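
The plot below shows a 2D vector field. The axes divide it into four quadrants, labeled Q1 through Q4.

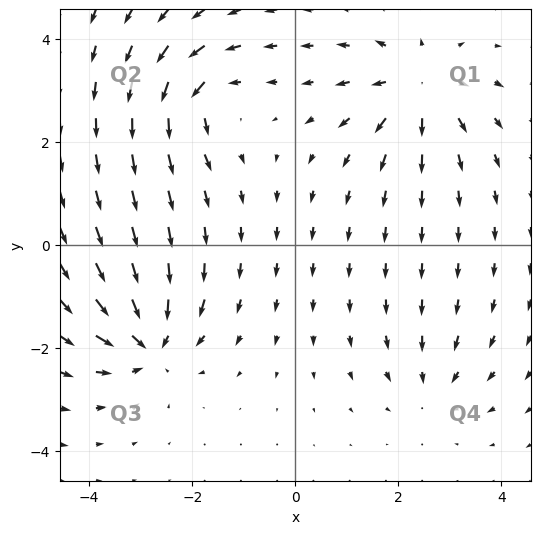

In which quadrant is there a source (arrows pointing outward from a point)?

Q1

The source sits at approximately (2.4, 3.1), which lies in quadrant Q1. The divergence there is about +5, positive as expected for a source.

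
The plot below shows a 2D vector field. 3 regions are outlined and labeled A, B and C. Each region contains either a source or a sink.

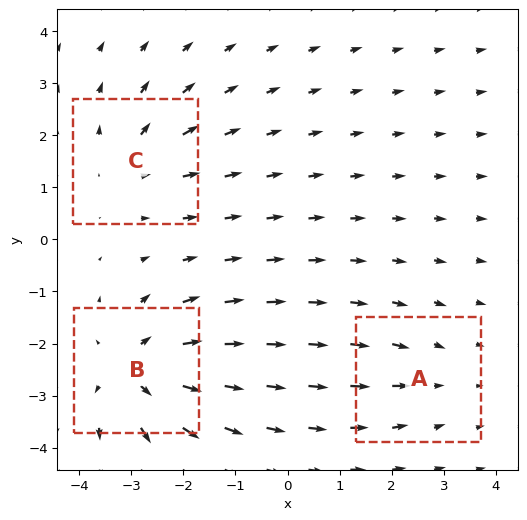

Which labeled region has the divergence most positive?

B

Divergence at each region's feature centre — A: about -2, B: about +5, C: about +3. Region B is most positive.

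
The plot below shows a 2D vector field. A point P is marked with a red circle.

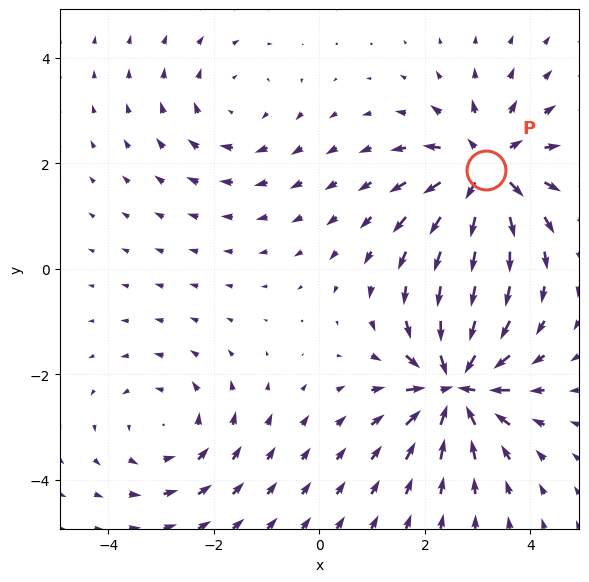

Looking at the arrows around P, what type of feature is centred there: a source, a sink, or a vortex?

source

At P (3.2, 1.9) the arrows spread outward. Divergence about +6, curl ≈0 — positive divergence with near-zero curl is a source.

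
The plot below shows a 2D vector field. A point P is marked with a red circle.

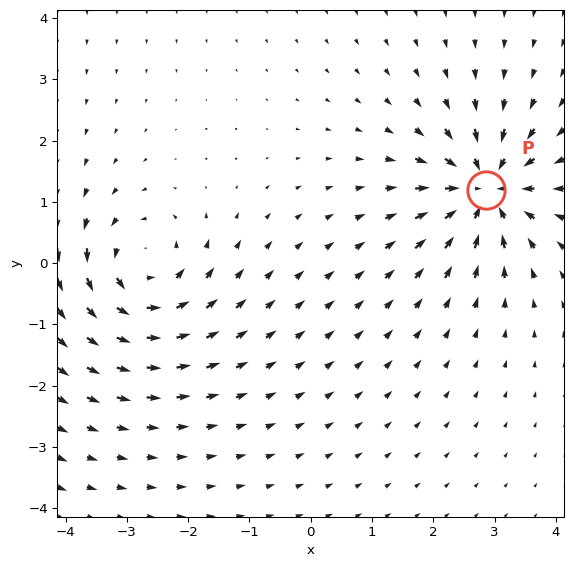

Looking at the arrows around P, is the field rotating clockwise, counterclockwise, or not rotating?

not rotating

Near P at (2.9, 1.2) the arrows show no circulation. The curl there is ≈0.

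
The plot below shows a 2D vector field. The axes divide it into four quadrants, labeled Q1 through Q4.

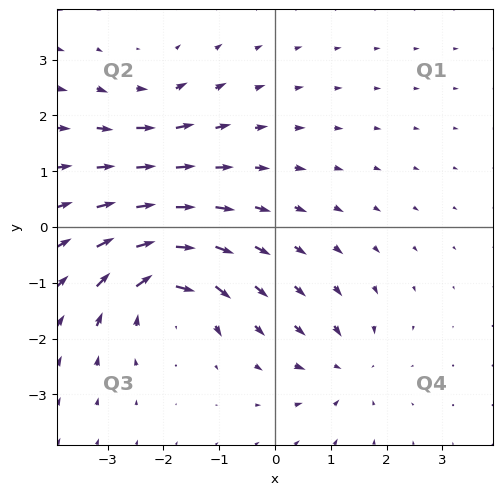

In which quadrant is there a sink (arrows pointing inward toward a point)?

Q4

The sink sits at approximately (1.3, -2.5), which lies in quadrant Q4. The divergence there is about -4, negative as expected for a sink.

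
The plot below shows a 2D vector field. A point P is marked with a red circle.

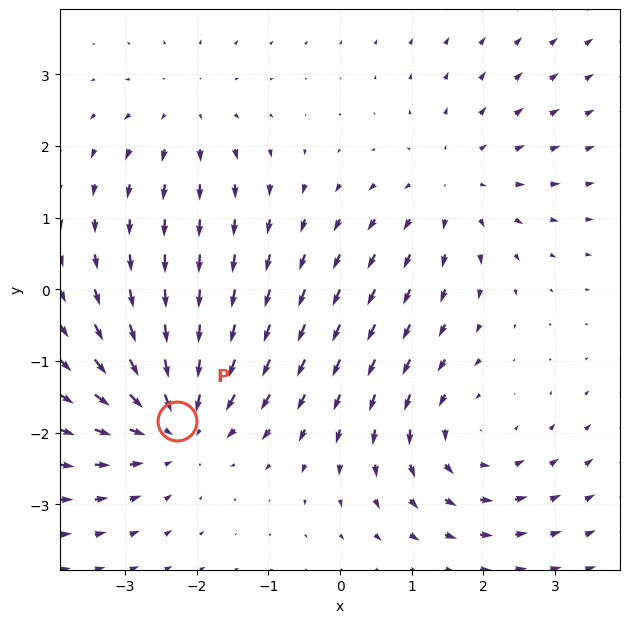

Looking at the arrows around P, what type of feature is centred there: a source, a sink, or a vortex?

At P (-2.3, -1.8) the arrows converge inward. Divergence about -5, curl ≈0 — negative divergence with near-zero curl is a sink.

sink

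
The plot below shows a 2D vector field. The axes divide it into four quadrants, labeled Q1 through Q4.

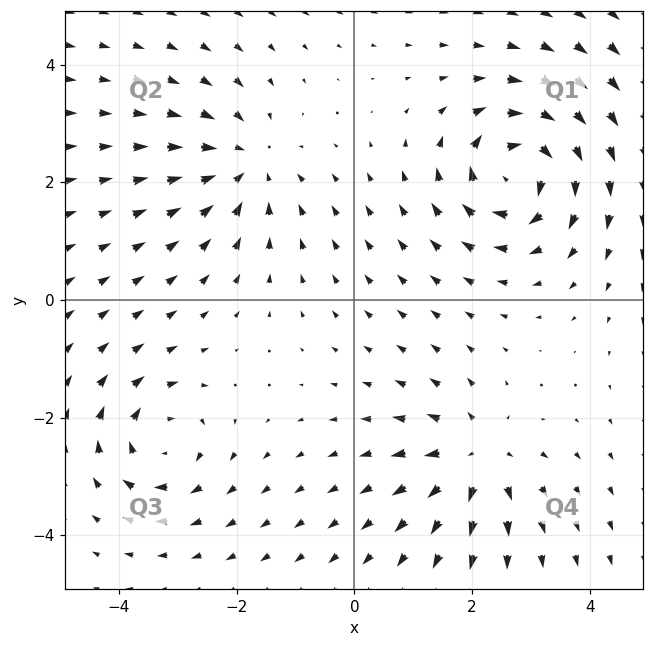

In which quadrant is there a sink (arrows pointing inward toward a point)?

Q2

The sink sits at approximately (-1.8, 2.3), which lies in quadrant Q2. The divergence there is about -4, negative as expected for a sink.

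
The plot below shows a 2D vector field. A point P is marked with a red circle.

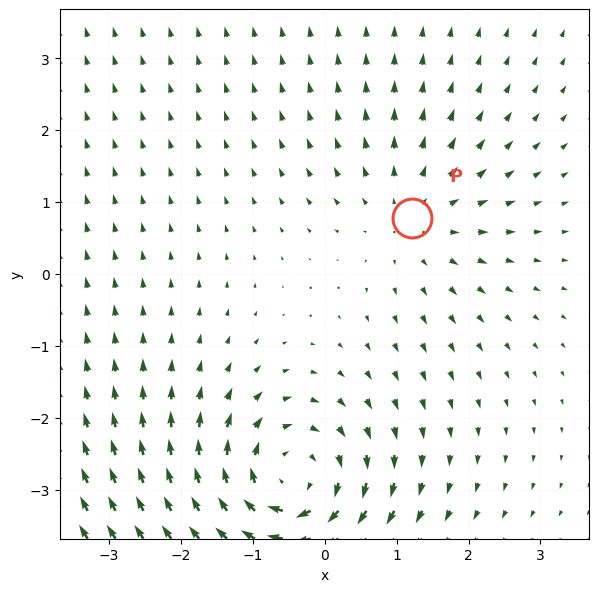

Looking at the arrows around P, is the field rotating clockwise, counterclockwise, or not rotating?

Near P at (1.2, 0.8) the arrows show no circulation. The curl there is ≈0.

not rotating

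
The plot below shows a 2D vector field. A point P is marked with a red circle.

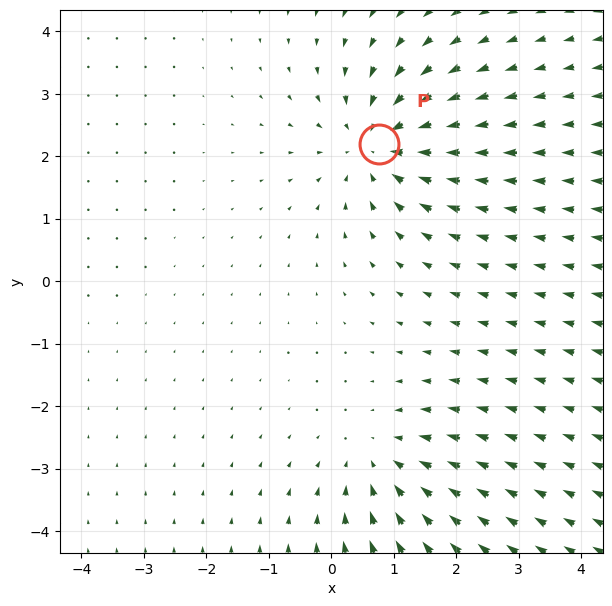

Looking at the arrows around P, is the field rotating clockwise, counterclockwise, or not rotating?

not rotating

Near P at (0.8, 2.2) the arrows show no circulation. The curl there is ≈0.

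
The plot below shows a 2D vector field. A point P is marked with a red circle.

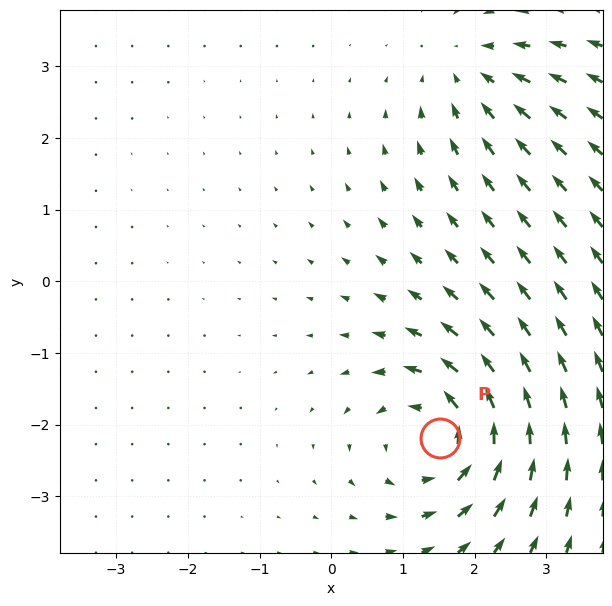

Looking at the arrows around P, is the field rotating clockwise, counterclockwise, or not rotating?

Near P at (1.5, -2.2) the arrows circulate counterclockwise. The curl (z-component) there is about +5; positive curl means counterclockwise rotation.

counterclockwise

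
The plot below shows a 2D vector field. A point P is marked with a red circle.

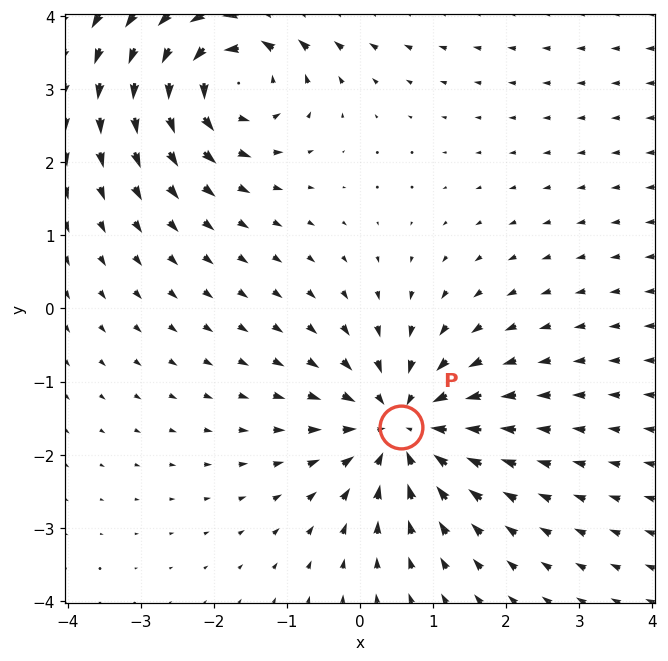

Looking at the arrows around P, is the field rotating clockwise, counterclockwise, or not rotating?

Near P at (0.6, -1.6) the arrows show no circulation. The curl there is ≈0.

not rotating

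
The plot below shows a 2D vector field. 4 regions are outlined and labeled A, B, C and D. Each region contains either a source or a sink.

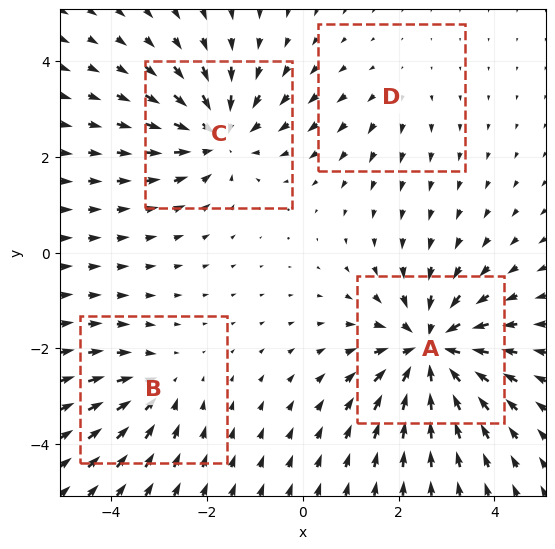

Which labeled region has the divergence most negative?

Divergence at each region's feature centre — A: about -7, B: about -3, C: about -5, D: about +2. Region A is most negative.

A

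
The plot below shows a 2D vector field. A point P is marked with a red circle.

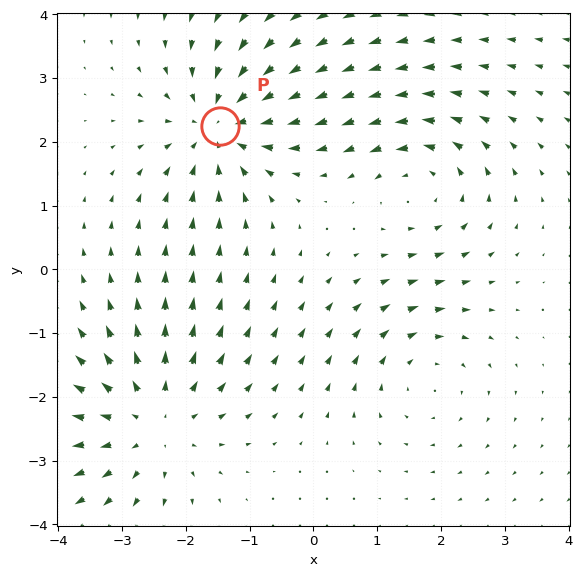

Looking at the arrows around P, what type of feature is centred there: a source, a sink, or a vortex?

sink

At P (-1.5, 2.2) the arrows converge inward. Divergence about -5, curl ≈0 — negative divergence with near-zero curl is a sink.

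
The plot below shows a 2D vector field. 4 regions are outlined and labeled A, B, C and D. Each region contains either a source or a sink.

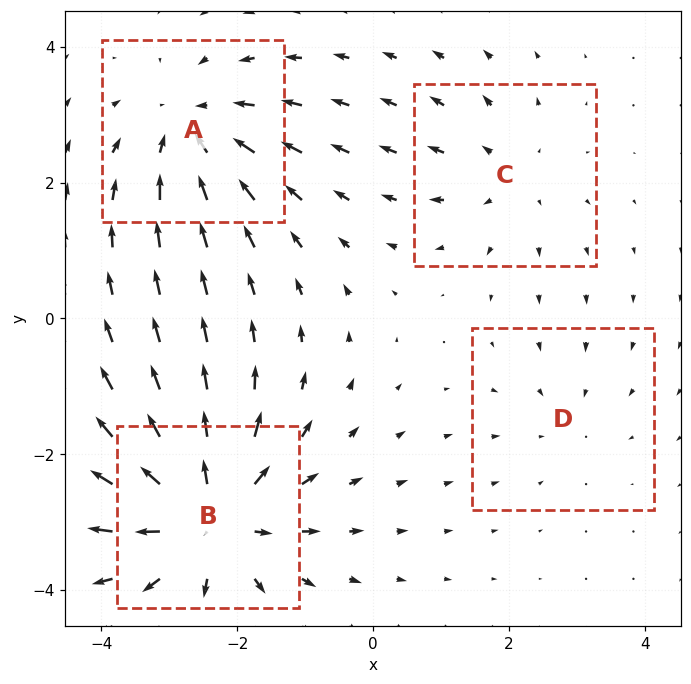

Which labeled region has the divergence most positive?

B

Divergence at each region's feature centre — A: about -4, B: about +6, C: about +3, D: about -2. Region B is most positive.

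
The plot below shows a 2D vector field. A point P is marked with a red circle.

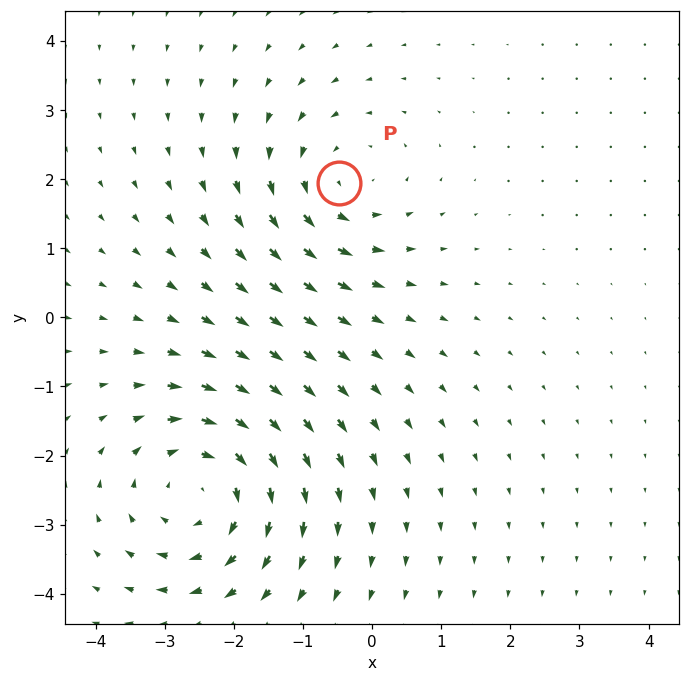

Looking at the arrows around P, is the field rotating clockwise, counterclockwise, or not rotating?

Near P at (-0.5, 1.9) the arrows circulate counterclockwise. The curl (z-component) there is about +3; positive curl means counterclockwise rotation.

counterclockwise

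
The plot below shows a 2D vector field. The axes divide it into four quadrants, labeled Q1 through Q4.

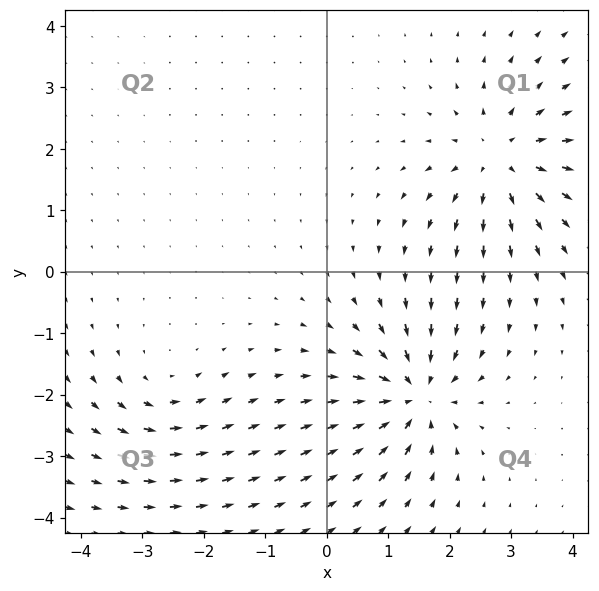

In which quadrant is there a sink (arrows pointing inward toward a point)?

The sink sits at approximately (1.4, -2.0), which lies in quadrant Q4. The divergence there is about -7, negative as expected for a sink.

Q4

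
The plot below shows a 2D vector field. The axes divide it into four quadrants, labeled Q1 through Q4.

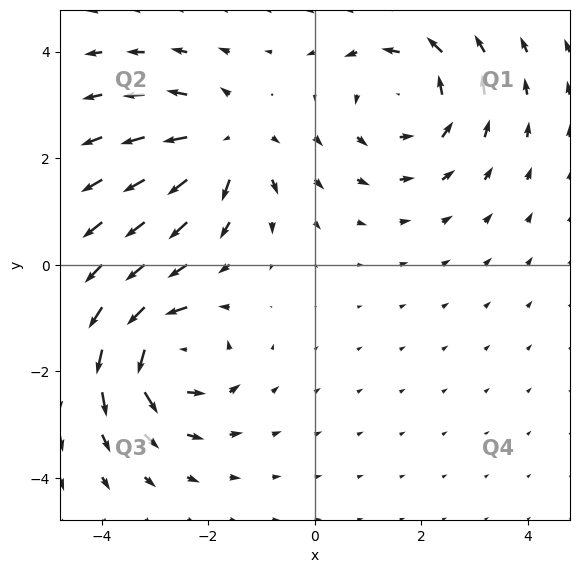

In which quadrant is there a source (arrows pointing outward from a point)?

Q2

The source sits at approximately (-1.7, 2.3), which lies in quadrant Q2. The divergence there is about +4, positive as expected for a source.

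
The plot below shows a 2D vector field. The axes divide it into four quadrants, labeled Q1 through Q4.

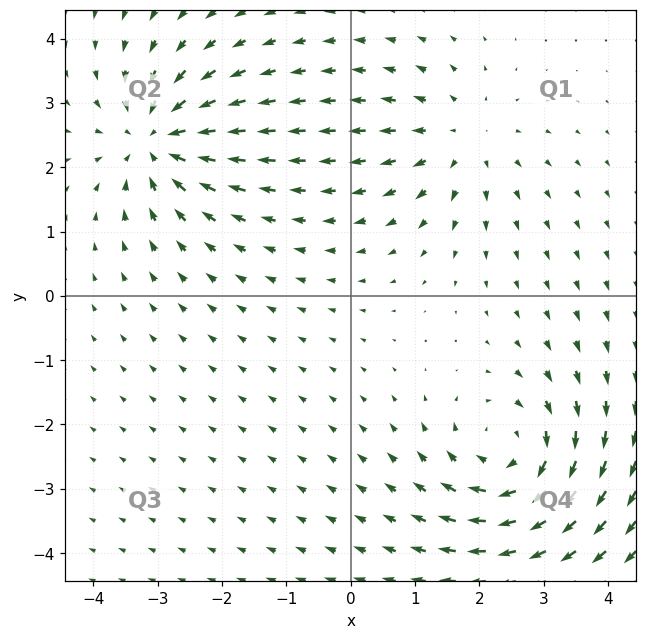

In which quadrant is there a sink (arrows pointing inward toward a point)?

Q2

The sink sits at approximately (-3.0, 2.4), which lies in quadrant Q2. The divergence there is about -5, negative as expected for a sink.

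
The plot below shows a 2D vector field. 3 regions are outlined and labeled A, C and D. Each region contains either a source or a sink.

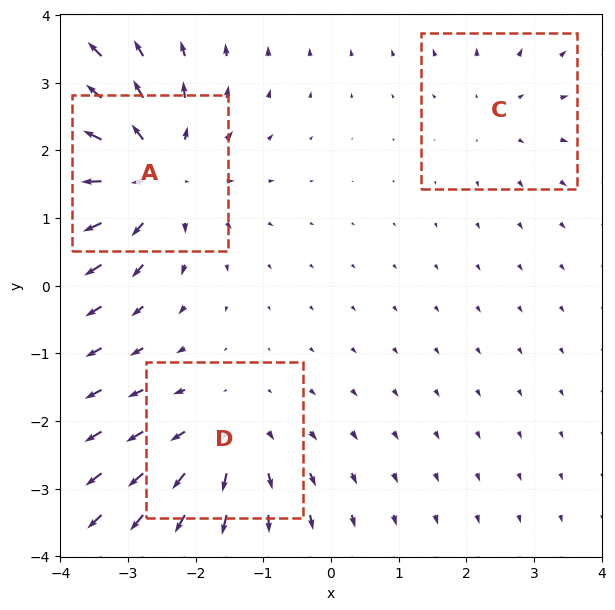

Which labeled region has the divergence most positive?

Divergence at each region's feature centre — A: about +5, C: about +2, D: about +3. Region A is most positive.

A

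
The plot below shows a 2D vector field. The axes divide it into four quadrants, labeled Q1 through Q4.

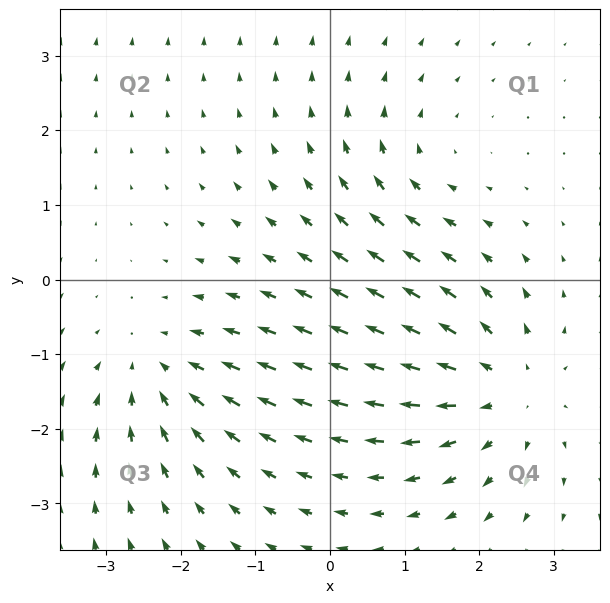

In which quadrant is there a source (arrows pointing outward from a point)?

Q4

The source sits at approximately (2.3, -1.5), which lies in quadrant Q4. The divergence there is about +4, positive as expected for a source.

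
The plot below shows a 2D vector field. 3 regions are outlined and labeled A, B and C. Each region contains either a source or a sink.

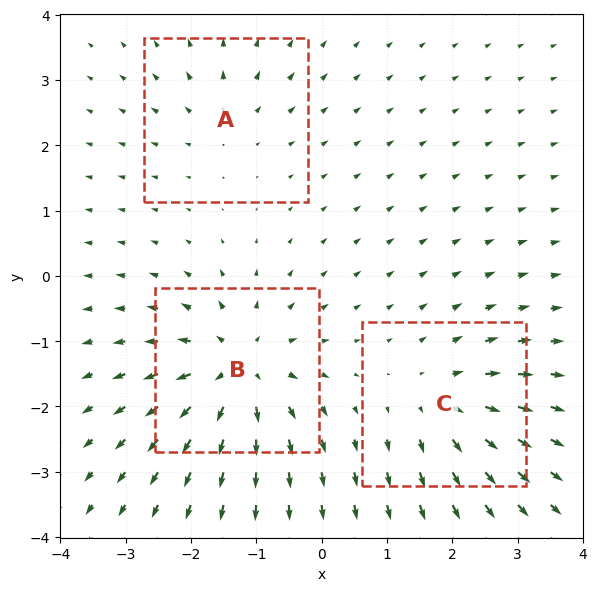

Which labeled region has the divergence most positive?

B

Divergence at each region's feature centre — A: about +2, B: about +6, C: about +4. Region B is most positive.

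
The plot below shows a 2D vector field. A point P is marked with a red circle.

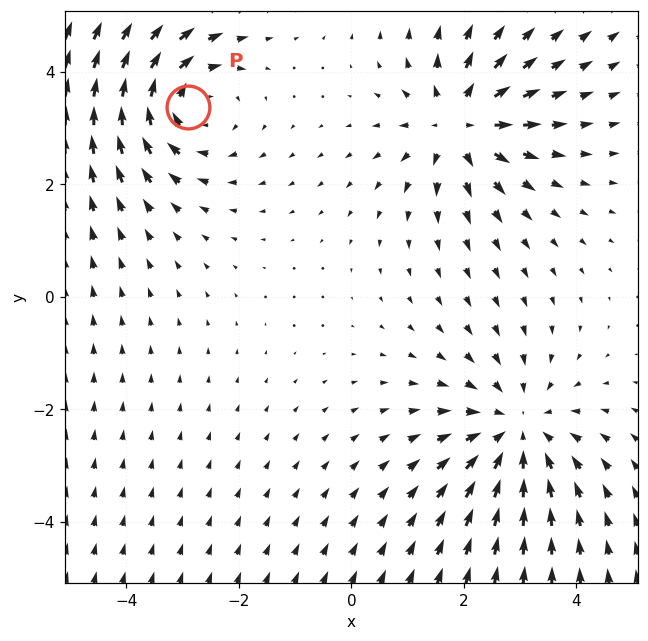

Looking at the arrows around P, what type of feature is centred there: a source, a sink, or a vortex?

At P (-2.9, 3.4) the arrows circulate clockwise. Divergence ≈0, curl about -3 — near-zero divergence with nonzero curl is a vortex.

vortex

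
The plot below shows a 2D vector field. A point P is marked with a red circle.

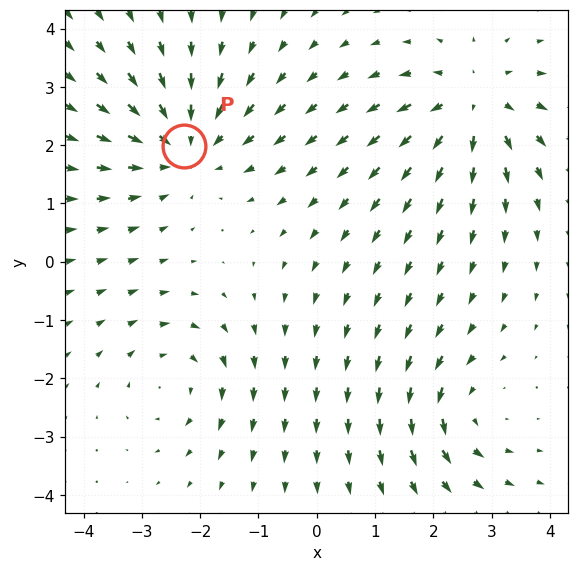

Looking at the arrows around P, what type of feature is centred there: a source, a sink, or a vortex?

At P (-2.3, 2.0) the arrows converge inward. Divergence about -4, curl ≈0 — negative divergence with near-zero curl is a sink.

sink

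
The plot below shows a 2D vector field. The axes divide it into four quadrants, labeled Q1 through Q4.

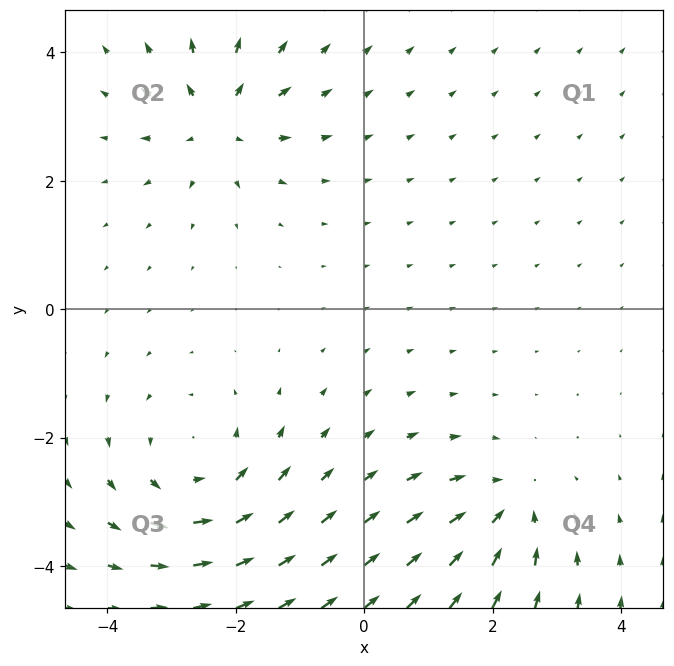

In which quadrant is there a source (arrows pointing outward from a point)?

The source sits at approximately (-2.3, 2.9), which lies in quadrant Q2. The divergence there is about +4, positive as expected for a source.

Q2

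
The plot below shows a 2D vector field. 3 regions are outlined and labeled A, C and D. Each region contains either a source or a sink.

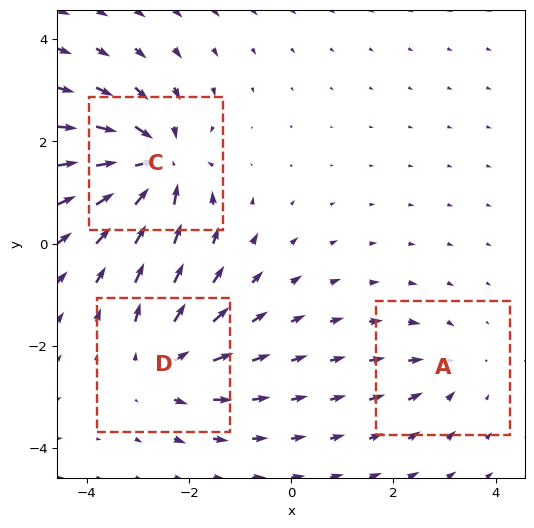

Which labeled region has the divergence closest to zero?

Divergence at each region's feature centre — A: about -2, C: about -5, D: about +4. Region A is closest to zero.

A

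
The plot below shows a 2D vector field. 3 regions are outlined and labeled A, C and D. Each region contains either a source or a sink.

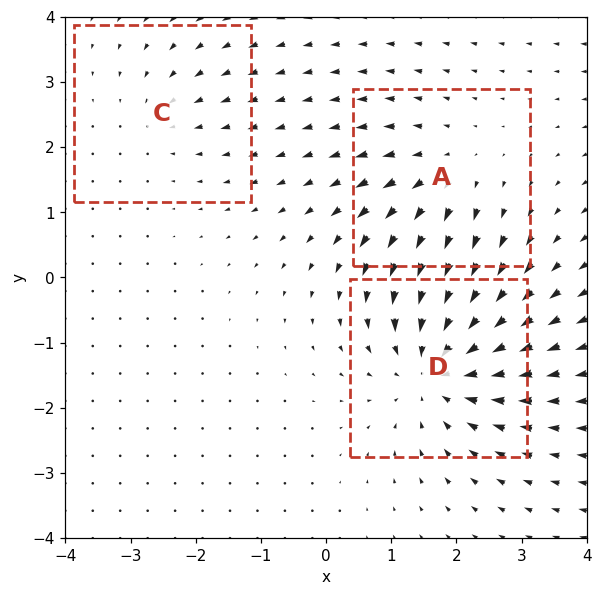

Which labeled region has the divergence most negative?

D

Divergence at each region's feature centre — A: about +3, C: about -2, D: about -5. Region D is most negative.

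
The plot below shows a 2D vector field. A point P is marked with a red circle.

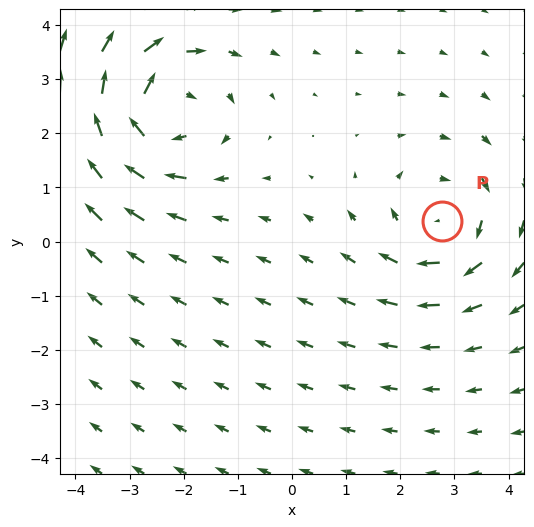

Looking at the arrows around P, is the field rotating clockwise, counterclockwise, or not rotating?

Near P at (2.8, 0.4) the arrows circulate clockwise. The curl (z-component) there is about -4; negative curl means clockwise rotation.

clockwise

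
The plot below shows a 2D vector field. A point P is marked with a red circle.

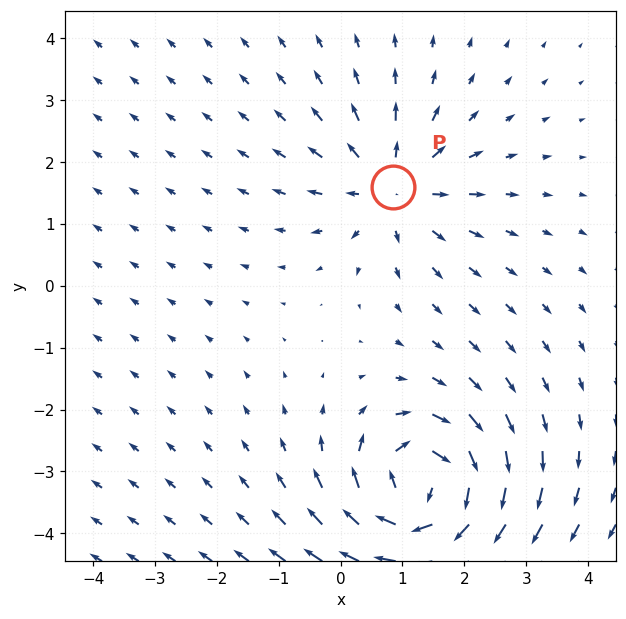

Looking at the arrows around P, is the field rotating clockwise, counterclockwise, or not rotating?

not rotating

Near P at (0.8, 1.6) the arrows show no circulation. The curl there is ≈0.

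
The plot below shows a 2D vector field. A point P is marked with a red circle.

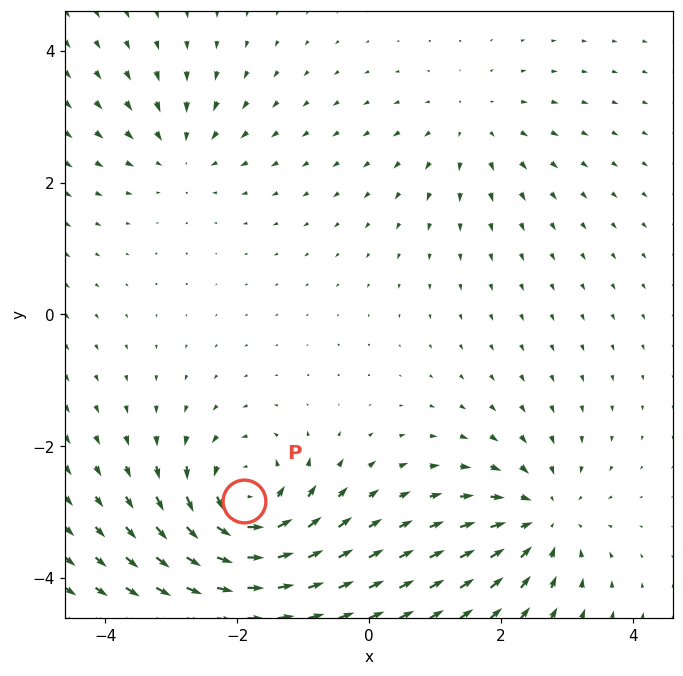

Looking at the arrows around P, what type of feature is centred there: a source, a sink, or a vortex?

At P (-1.9, -2.8) the arrows circulate counterclockwise. Divergence ≈0, curl about +7 — near-zero divergence with nonzero curl is a vortex.

vortex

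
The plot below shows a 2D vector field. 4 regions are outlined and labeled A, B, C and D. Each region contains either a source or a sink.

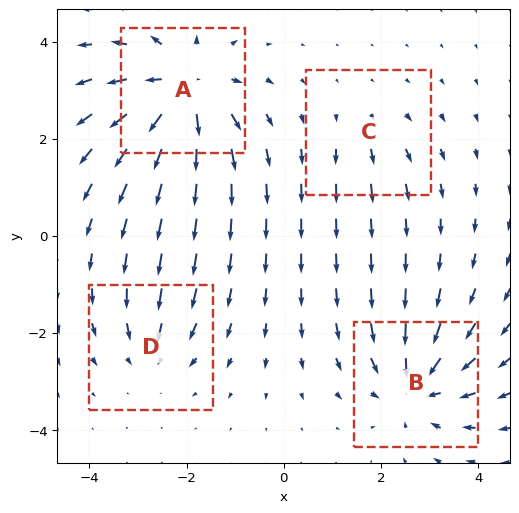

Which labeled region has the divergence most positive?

A

Divergence at each region's feature centre — A: about +7, B: about -5, C: about +2, D: about -3. Region A is most positive.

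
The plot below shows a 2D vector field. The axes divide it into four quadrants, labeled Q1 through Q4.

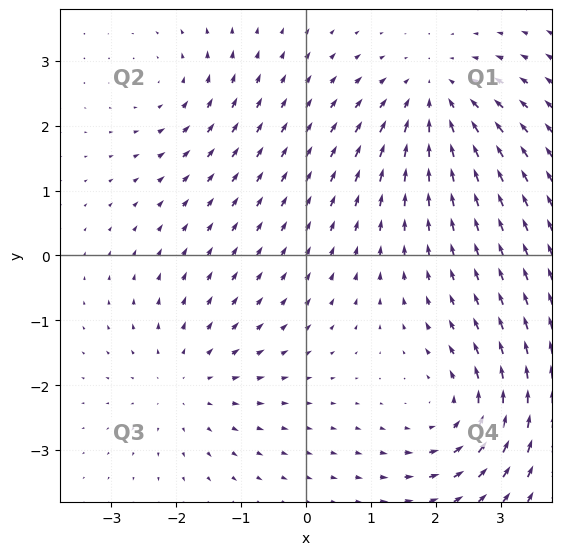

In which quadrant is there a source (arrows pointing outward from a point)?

The source sits at approximately (-1.8, -1.9), which lies in quadrant Q3. The divergence there is about +3, positive as expected for a source.

Q3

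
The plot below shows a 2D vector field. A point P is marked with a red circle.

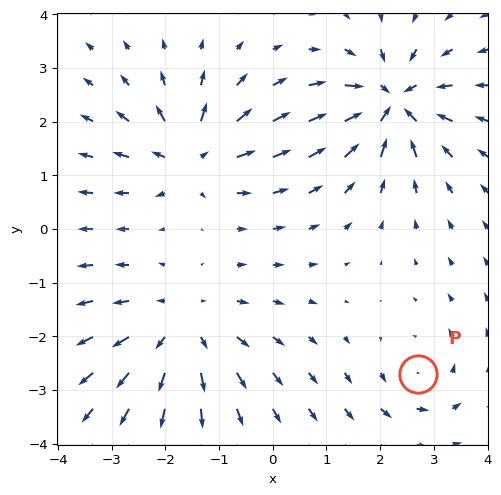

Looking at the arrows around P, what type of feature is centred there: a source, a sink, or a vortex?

At P (2.7, -2.7) the arrows circulate counterclockwise. Divergence ≈0, curl about +3 — near-zero divergence with nonzero curl is a vortex.

vortex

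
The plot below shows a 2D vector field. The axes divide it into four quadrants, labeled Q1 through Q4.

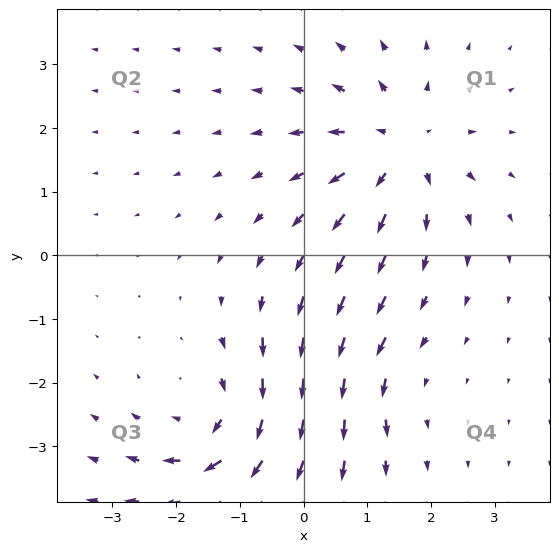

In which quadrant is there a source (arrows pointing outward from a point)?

Q1

The source sits at approximately (1.5, 1.7), which lies in quadrant Q1. The divergence there is about +4, positive as expected for a source.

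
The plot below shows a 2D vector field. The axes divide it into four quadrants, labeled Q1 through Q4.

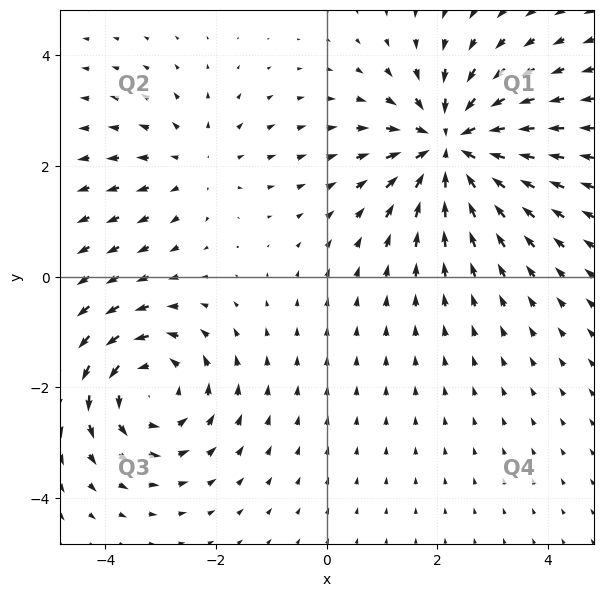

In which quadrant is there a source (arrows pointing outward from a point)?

The source sits at approximately (-2.4, 2.0), which lies in quadrant Q2. The divergence there is about +2, positive as expected for a source.

Q2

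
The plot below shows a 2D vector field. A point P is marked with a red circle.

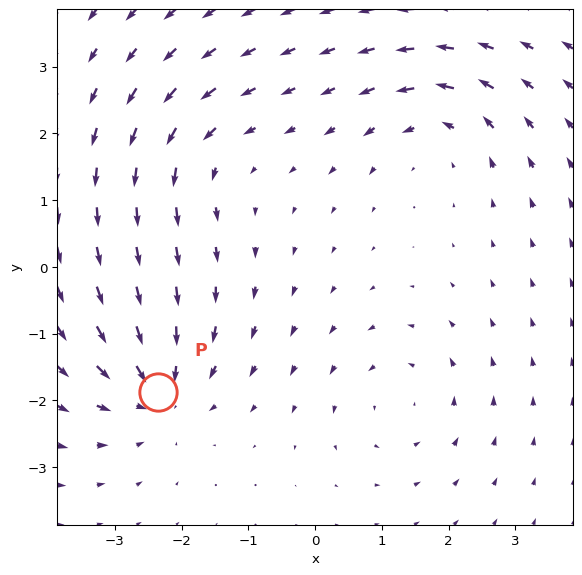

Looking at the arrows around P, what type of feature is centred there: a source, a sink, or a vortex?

sink

At P (-2.4, -1.9) the arrows converge inward. Divergence about -6, curl ≈0 — negative divergence with near-zero curl is a sink.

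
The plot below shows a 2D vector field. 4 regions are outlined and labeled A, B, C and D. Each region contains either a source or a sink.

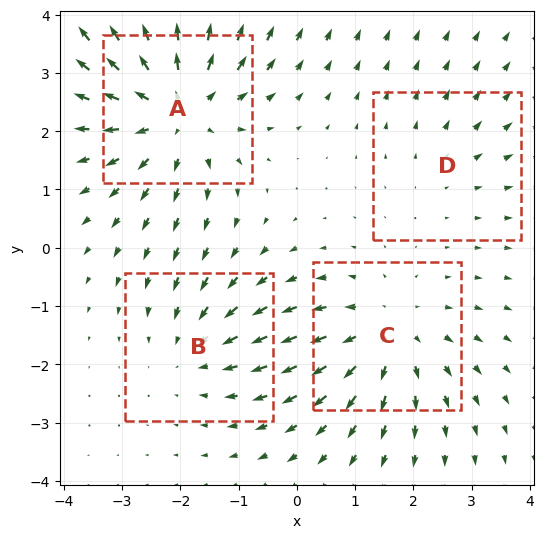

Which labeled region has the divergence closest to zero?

Divergence at each region's feature centre — A: about +6, B: about -3, C: about +4, D: about +2. Region D is closest to zero.

D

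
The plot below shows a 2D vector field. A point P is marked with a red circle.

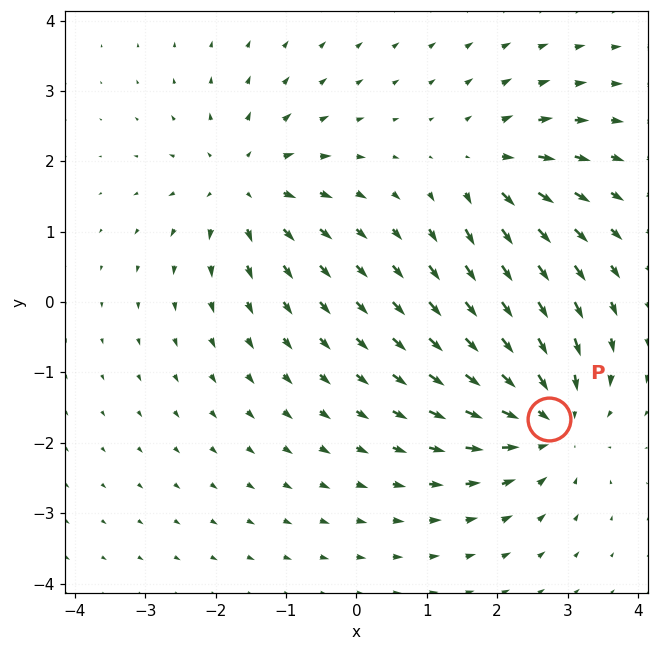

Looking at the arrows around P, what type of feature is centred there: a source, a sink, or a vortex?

sink

At P (2.7, -1.7) the arrows converge inward. Divergence about -5, curl ≈0 — negative divergence with near-zero curl is a sink.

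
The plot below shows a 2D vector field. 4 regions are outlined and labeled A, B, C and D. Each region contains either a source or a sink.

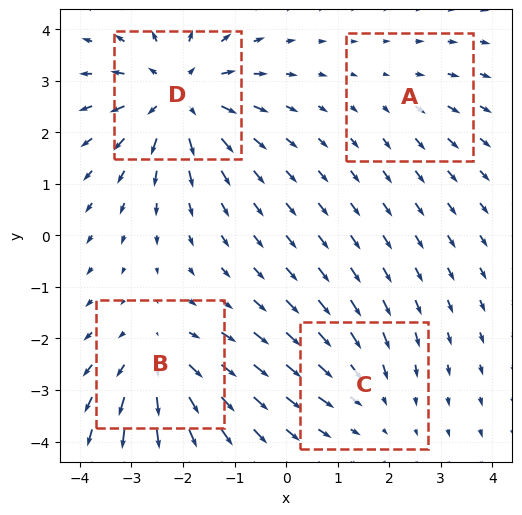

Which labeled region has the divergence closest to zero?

Divergence at each region's feature centre — A: about +2, B: about +4, C: about -3, D: about +6. Region A is closest to zero.

A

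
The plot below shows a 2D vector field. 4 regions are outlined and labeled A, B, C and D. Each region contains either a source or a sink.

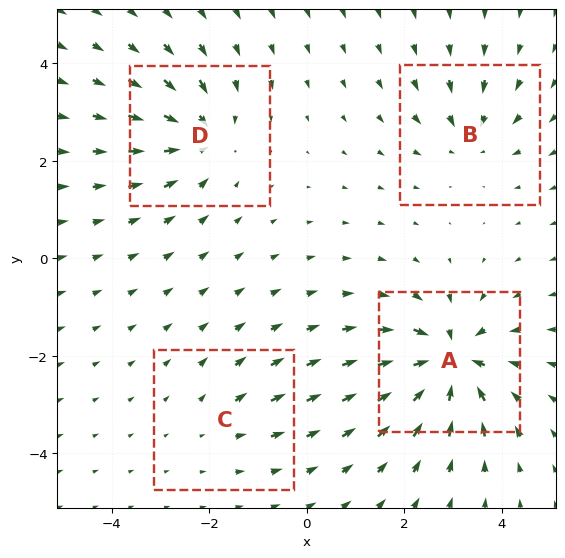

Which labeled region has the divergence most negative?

A

Divergence at each region's feature centre — A: about -8, B: about -4, C: about +2, D: about -5. Region A is most negative.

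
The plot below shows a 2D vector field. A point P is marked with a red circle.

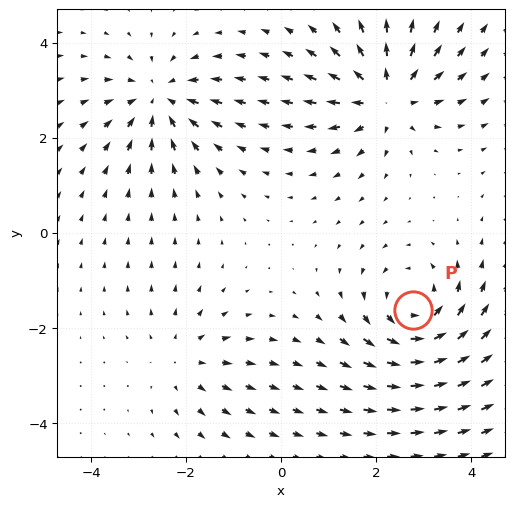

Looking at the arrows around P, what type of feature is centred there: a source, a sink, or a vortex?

At P (2.8, -1.6) the arrows circulate counterclockwise. Divergence ≈0, curl about +5 — near-zero divergence with nonzero curl is a vortex.

vortex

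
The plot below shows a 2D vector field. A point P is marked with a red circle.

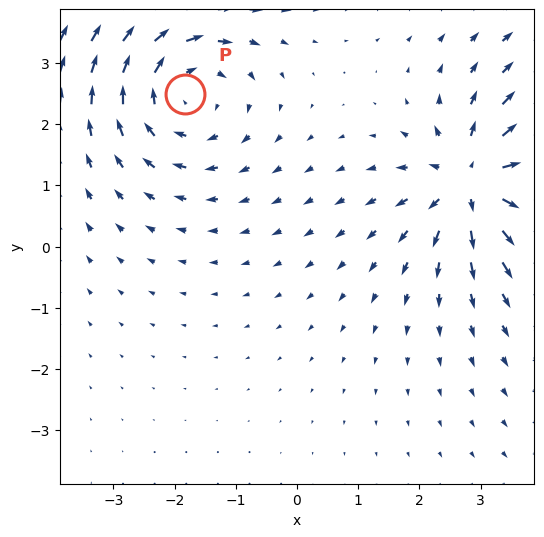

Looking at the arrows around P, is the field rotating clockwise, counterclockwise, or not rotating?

clockwise

Near P at (-1.8, 2.5) the arrows circulate clockwise. The curl (z-component) there is about -3; negative curl means clockwise rotation.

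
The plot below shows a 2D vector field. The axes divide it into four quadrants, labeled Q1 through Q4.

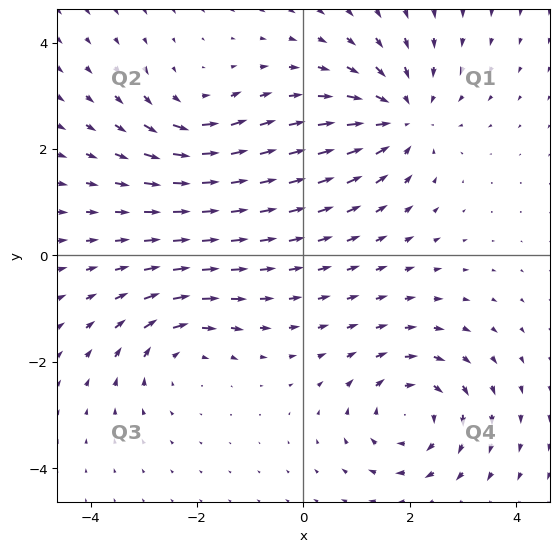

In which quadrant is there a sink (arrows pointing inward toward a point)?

The sink sits at approximately (1.8, 2.6), which lies in quadrant Q1. The divergence there is about -4, negative as expected for a sink.

Q1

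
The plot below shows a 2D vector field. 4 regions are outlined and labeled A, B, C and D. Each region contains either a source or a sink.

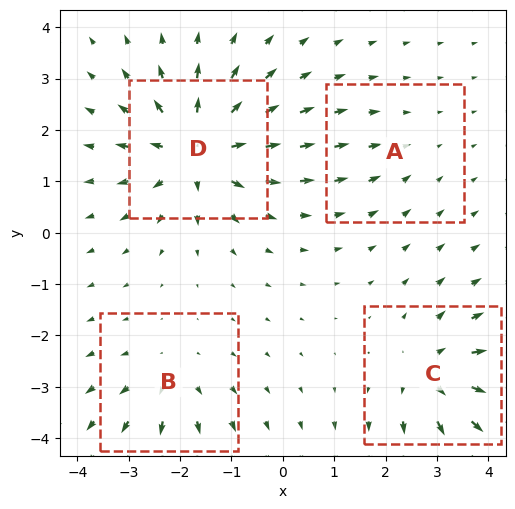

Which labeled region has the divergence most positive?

Divergence at each region's feature centre — A: about -2, B: about +4, C: about +5, D: about +8. Region D is most positive.

D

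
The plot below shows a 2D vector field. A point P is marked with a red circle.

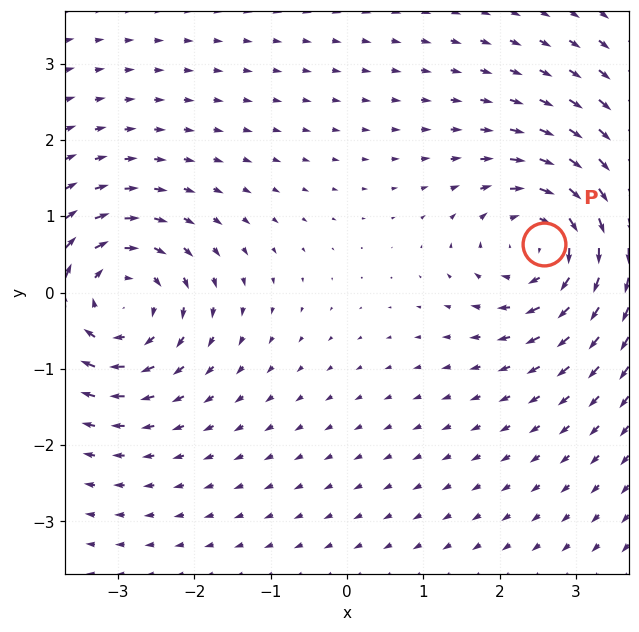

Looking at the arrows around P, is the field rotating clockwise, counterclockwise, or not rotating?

clockwise

Near P at (2.6, 0.6) the arrows circulate clockwise. The curl (z-component) there is about -6; negative curl means clockwise rotation.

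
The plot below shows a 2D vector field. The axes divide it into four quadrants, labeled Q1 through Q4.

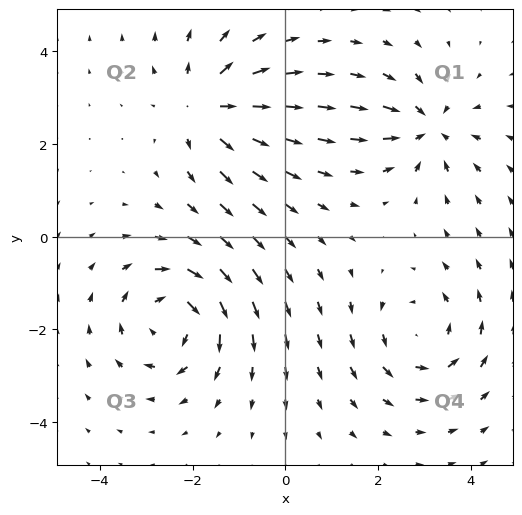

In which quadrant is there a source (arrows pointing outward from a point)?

The source sits at approximately (-1.7, 2.8), which lies in quadrant Q2. The divergence there is about +4, positive as expected for a source.

Q2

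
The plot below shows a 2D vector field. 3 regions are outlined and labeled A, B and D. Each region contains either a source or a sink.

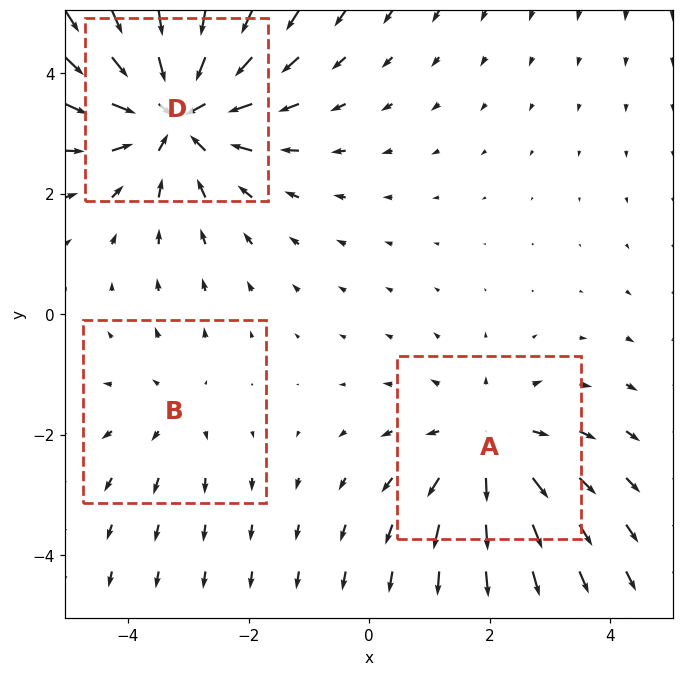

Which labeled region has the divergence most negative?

D

Divergence at each region's feature centre — A: about +3, B: about +2, D: about -4. Region D is most negative.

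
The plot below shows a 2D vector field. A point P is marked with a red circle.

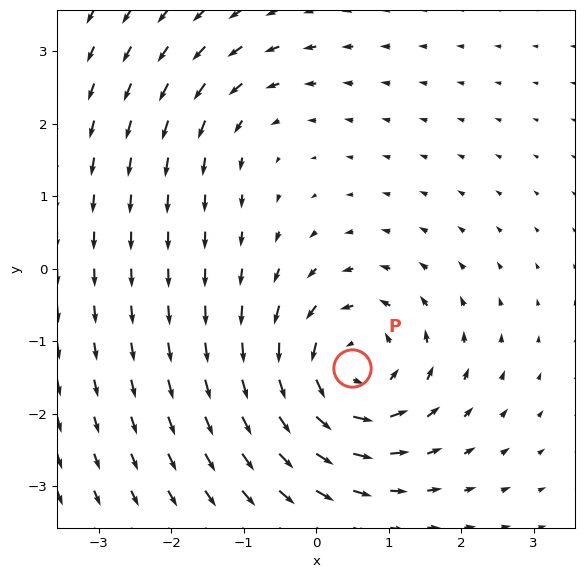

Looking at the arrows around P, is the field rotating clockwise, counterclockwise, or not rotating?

Near P at (0.5, -1.4) the arrows circulate counterclockwise. The curl (z-component) there is about +6; positive curl means counterclockwise rotation.

counterclockwise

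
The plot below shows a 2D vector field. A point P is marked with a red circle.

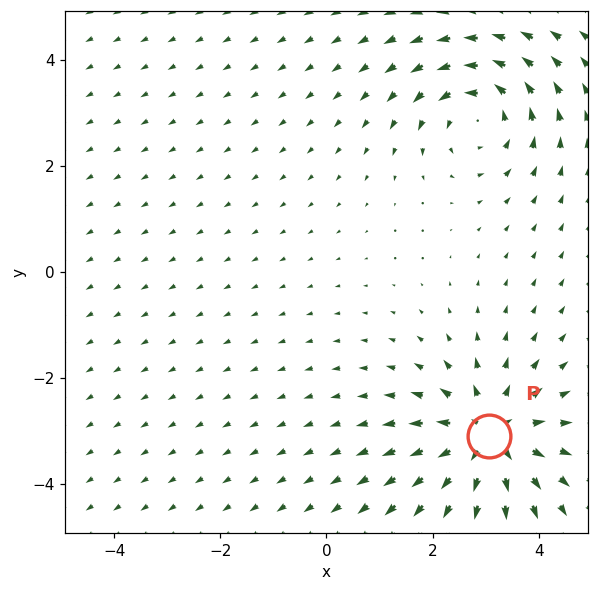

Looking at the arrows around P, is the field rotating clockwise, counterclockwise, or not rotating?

not rotating

Near P at (3.1, -3.1) the arrows show no circulation. The curl there is ≈0.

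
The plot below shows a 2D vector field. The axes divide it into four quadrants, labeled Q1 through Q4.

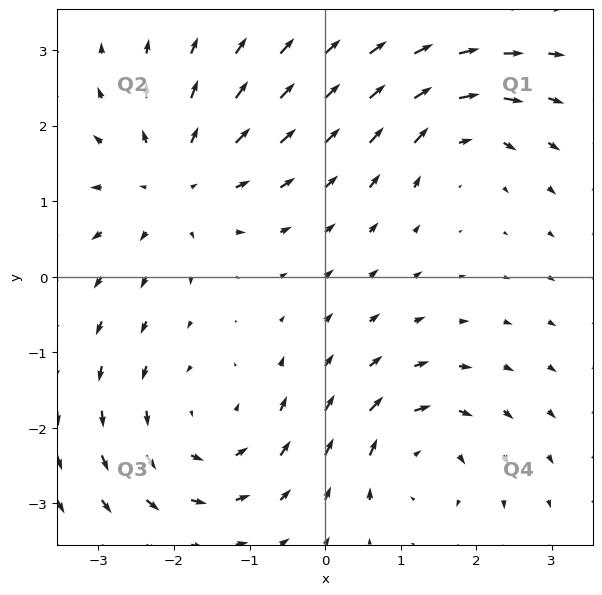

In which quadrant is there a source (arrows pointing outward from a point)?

Q2

The source sits at approximately (-2.0, 1.2), which lies in quadrant Q2. The divergence there is about +4, positive as expected for a source.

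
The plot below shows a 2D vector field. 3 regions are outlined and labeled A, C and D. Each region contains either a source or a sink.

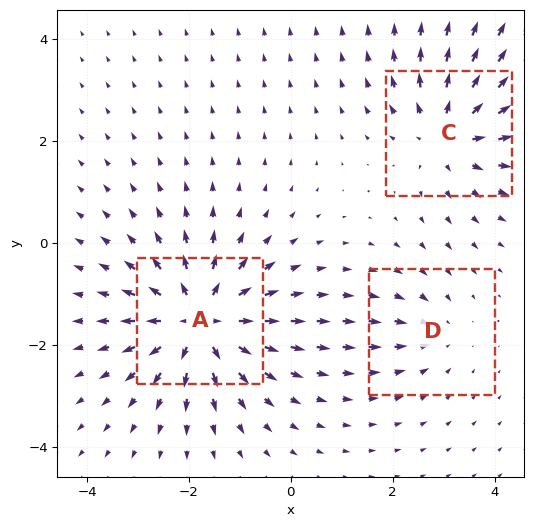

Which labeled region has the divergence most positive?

Divergence at each region's feature centre — A: about +5, C: about +4, D: about -2. Region A is most positive.

A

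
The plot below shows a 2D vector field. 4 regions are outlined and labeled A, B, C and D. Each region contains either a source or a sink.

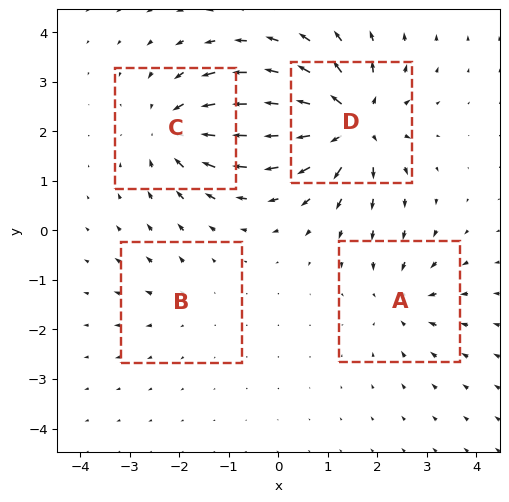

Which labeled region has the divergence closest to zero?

Divergence at each region's feature centre — A: about -4, B: about +2, C: about -5, D: about +8. Region B is closest to zero.

B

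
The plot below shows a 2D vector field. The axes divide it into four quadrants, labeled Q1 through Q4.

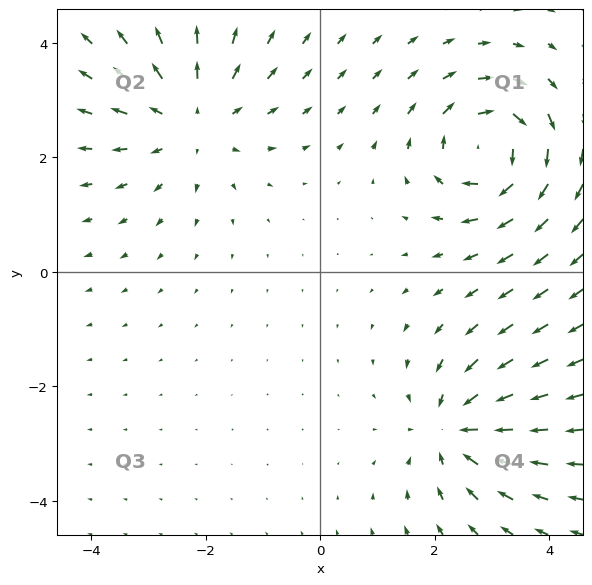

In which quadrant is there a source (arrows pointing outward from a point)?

The source sits at approximately (-2.2, 2.7), which lies in quadrant Q2. The divergence there is about +4, positive as expected for a source.

Q2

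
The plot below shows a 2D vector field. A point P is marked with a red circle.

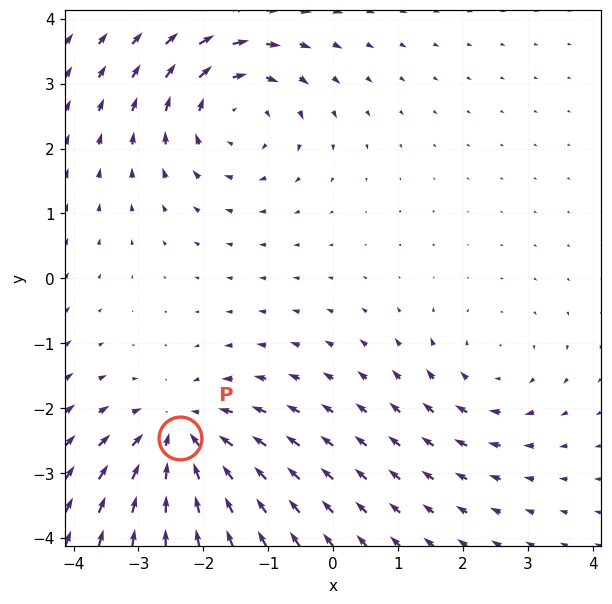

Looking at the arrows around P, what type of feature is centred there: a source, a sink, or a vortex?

sink

At P (-2.4, -2.5) the arrows converge inward. Divergence about -5, curl ≈0 — negative divergence with near-zero curl is a sink.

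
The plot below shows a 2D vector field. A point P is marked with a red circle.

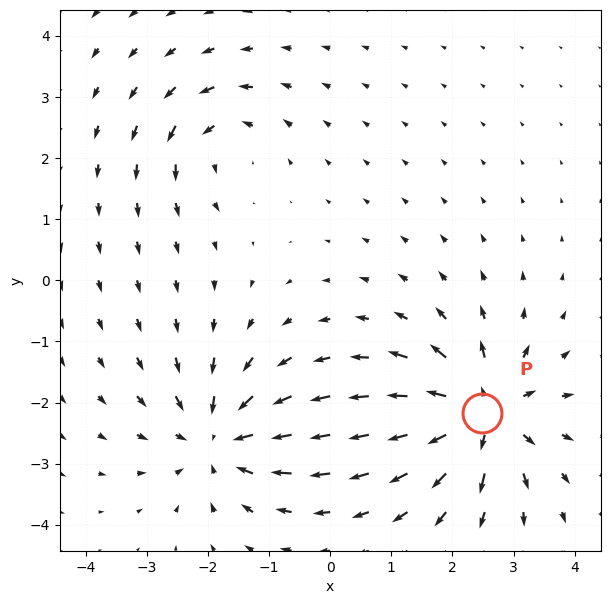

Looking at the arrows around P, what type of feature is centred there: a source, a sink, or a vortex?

At P (2.5, -2.2) the arrows spread outward. Divergence about +7, curl ≈0 — positive divergence with near-zero curl is a source.

source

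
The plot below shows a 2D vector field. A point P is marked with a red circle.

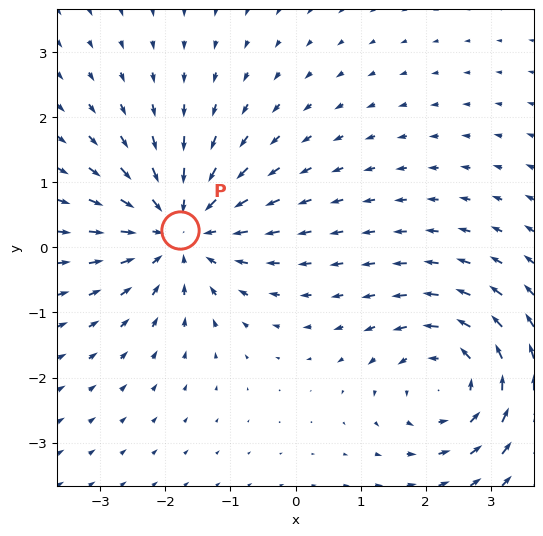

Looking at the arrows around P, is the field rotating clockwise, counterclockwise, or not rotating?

Near P at (-1.8, 0.3) the arrows show no circulation. The curl there is ≈0.

not rotating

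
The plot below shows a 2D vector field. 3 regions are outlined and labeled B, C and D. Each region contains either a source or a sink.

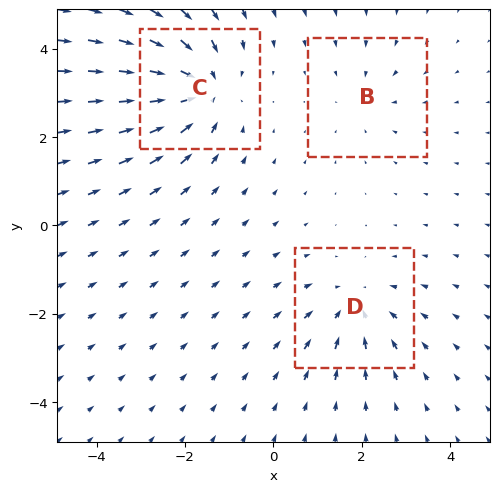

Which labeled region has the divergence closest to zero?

B

Divergence at each region's feature centre — B: about -2, C: about -4, D: about -3. Region B is closest to zero.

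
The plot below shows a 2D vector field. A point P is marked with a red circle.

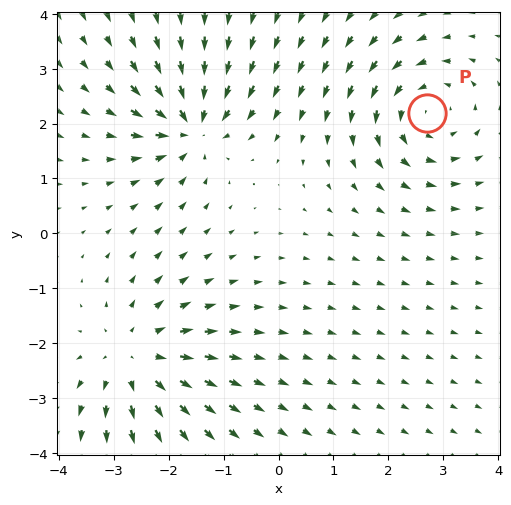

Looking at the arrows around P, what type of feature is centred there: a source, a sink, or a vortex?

vortex

At P (2.7, 2.2) the arrows circulate counterclockwise. Divergence ≈0, curl about +4 — near-zero divergence with nonzero curl is a vortex.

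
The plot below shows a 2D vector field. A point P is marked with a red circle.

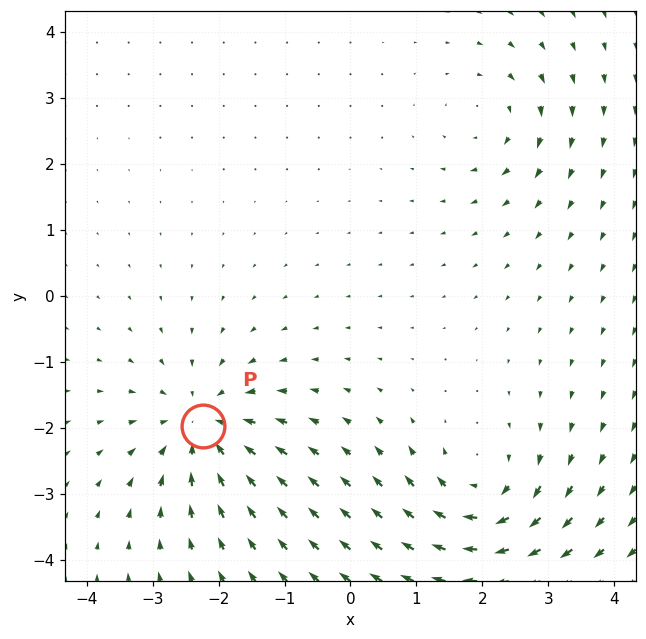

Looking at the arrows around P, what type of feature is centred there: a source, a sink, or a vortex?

At P (-2.2, -2.0) the arrows converge inward. Divergence about -5, curl ≈0 — negative divergence with near-zero curl is a sink.

sink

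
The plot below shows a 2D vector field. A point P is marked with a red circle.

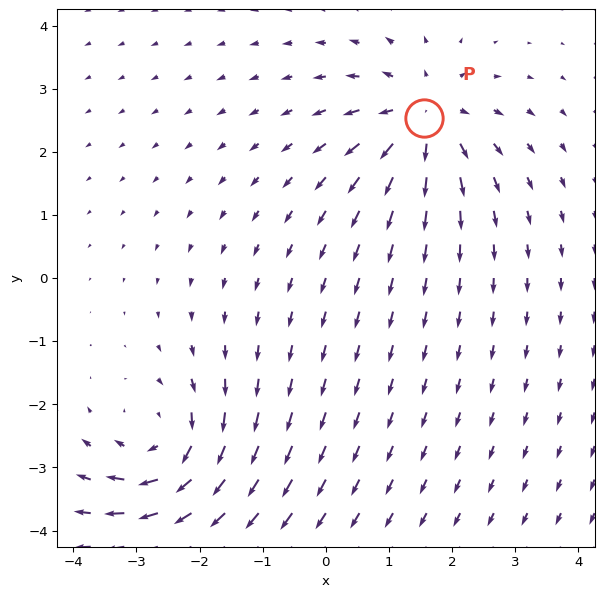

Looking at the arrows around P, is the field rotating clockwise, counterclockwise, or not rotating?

Near P at (1.6, 2.5) the arrows show no circulation. The curl there is ≈0.

not rotating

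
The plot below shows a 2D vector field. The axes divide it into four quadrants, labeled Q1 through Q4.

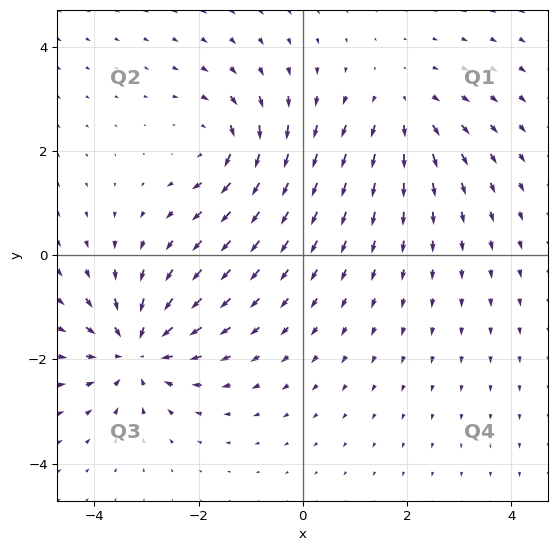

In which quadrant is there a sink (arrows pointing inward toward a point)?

Q3

The sink sits at approximately (-3.2, -1.8), which lies in quadrant Q3. The divergence there is about -5, negative as expected for a sink.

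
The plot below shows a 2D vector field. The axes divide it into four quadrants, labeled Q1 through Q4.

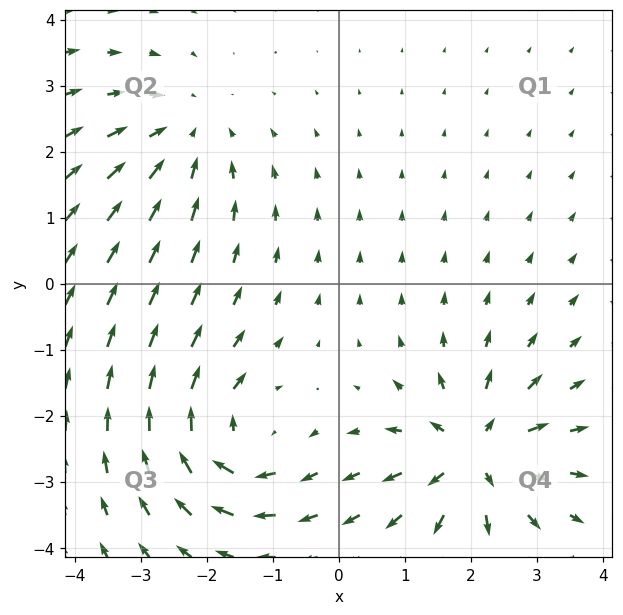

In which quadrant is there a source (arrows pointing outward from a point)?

Q4

The source sits at approximately (2.1, -2.6), which lies in quadrant Q4. The divergence there is about +7, positive as expected for a source.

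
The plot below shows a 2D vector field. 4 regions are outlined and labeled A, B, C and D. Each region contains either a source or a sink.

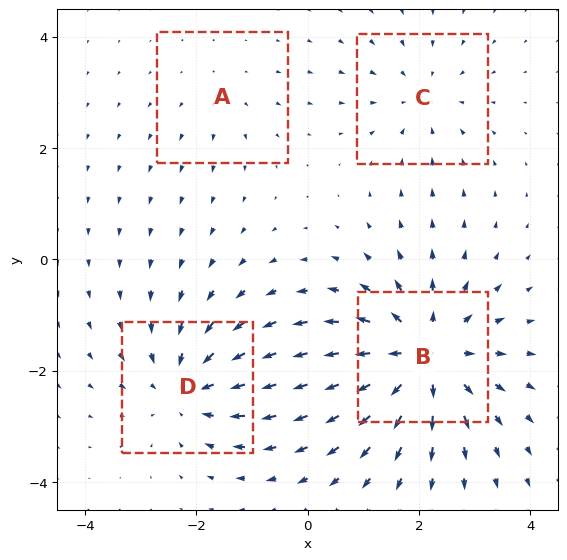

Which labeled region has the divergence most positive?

Divergence at each region's feature centre — A: about +2, B: about +7, C: about -3, D: about -5. Region B is most positive.

B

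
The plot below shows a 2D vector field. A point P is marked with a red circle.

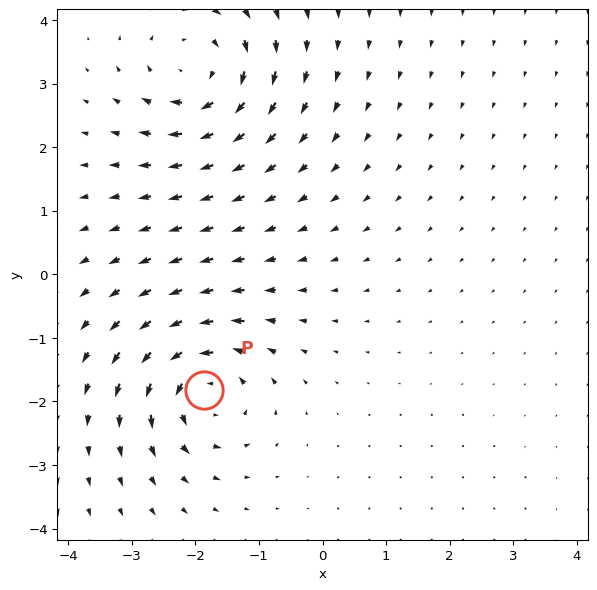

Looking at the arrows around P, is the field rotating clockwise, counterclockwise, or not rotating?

Near P at (-1.9, -1.8) the arrows circulate counterclockwise. The curl (z-component) there is about +5; positive curl means counterclockwise rotation.

counterclockwise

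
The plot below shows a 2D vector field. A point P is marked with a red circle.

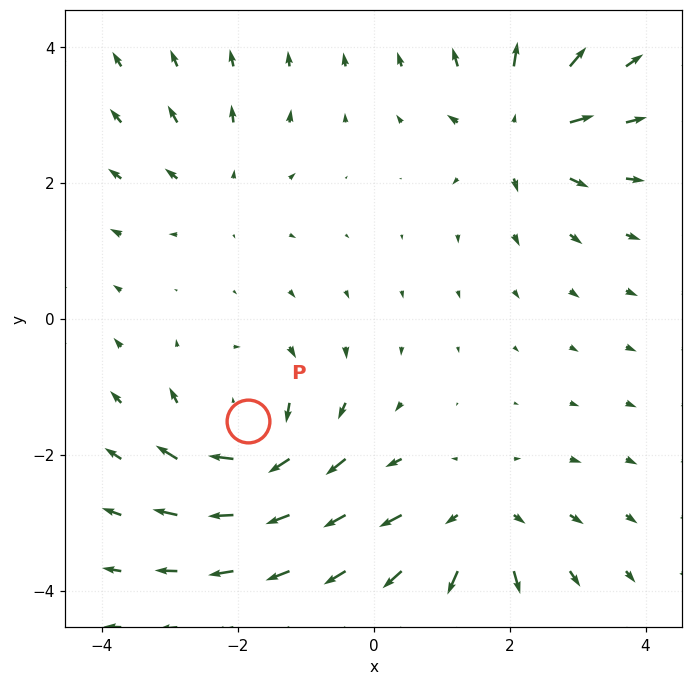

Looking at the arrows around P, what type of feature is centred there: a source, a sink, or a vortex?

vortex

At P (-1.8, -1.5) the arrows circulate clockwise. Divergence ≈0, curl about -7 — near-zero divergence with nonzero curl is a vortex.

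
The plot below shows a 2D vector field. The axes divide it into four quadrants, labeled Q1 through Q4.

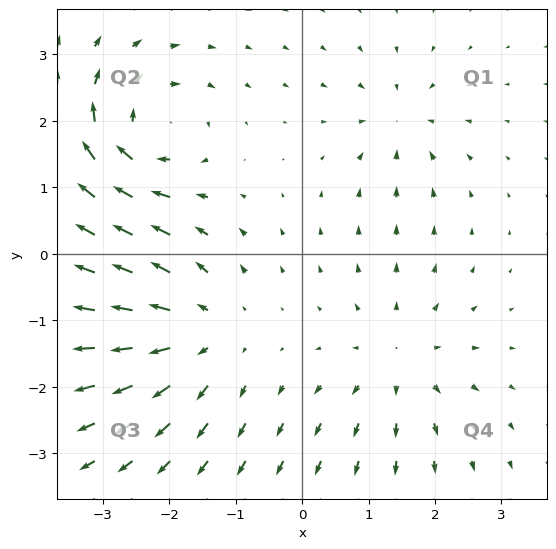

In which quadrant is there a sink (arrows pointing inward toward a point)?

Q1

The sink sits at approximately (1.5, 2.0), which lies in quadrant Q1. The divergence there is about -4, negative as expected for a sink.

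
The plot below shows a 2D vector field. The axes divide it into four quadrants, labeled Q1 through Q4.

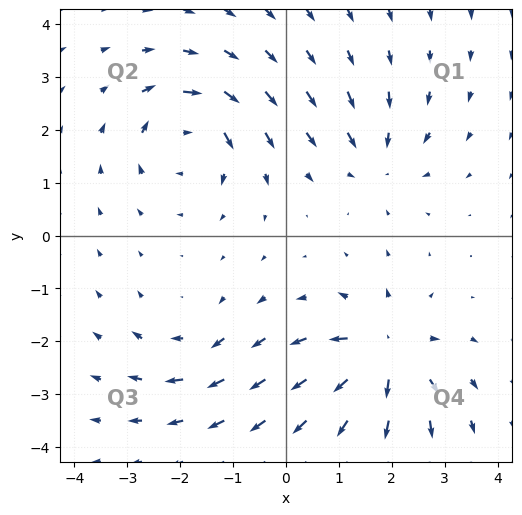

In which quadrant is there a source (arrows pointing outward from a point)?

The source sits at approximately (1.9, -2.3), which lies in quadrant Q4. The divergence there is about +7, positive as expected for a source.

Q4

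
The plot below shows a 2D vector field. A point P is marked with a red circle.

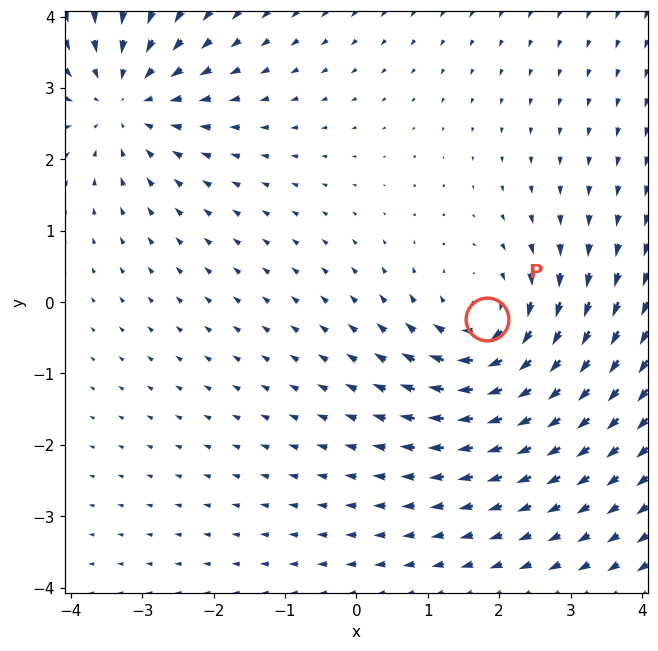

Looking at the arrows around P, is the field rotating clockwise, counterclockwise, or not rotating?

clockwise

Near P at (1.8, -0.2) the arrows circulate clockwise. The curl (z-component) there is about -4; negative curl means clockwise rotation.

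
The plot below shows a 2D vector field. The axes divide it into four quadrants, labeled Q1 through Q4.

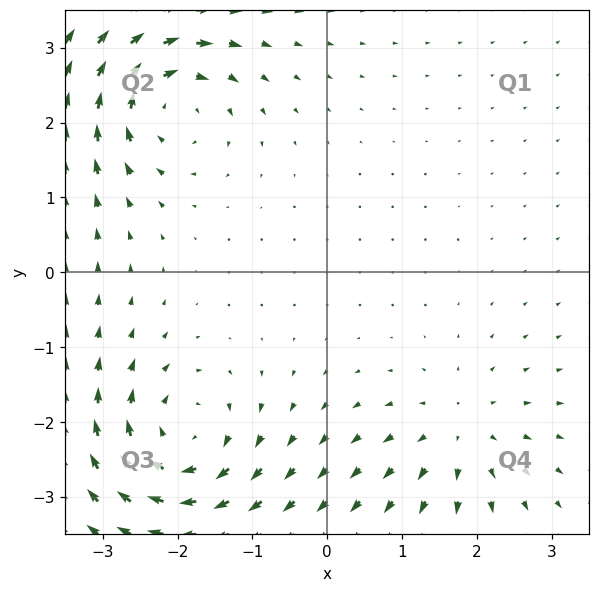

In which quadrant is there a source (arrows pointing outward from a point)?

Q4

The source sits at approximately (1.8, -2.1), which lies in quadrant Q4. The divergence there is about +3, positive as expected for a source.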